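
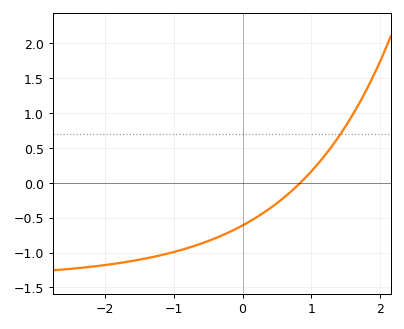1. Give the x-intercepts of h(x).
0.8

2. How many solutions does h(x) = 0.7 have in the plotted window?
1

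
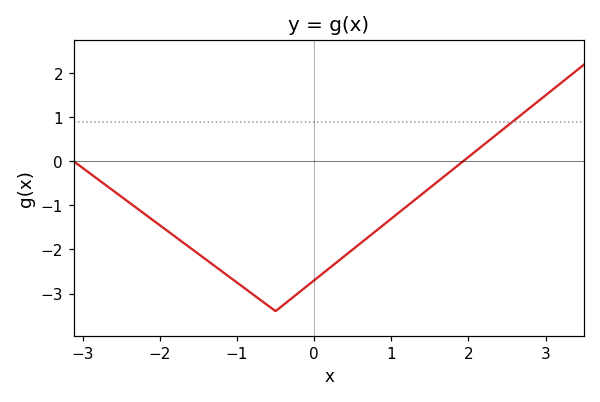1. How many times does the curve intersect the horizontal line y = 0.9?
1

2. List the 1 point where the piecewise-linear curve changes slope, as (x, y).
(-0.5, -3.4)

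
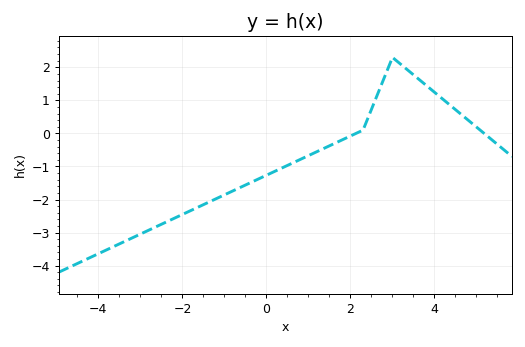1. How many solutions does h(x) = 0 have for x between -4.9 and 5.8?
2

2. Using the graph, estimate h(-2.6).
-2.81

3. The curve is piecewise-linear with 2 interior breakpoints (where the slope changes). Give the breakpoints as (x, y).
(2.3, 0.1); (3, 2.3)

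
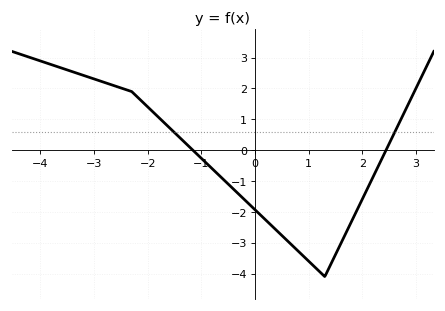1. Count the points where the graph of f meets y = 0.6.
2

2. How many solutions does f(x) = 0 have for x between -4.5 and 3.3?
2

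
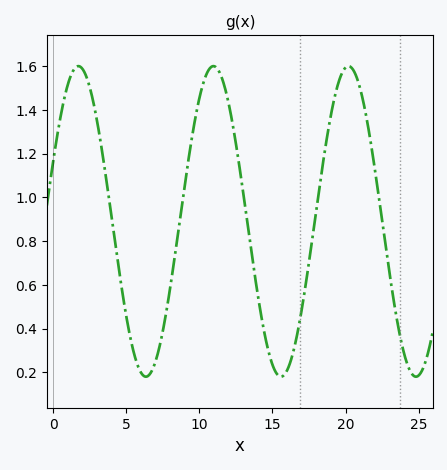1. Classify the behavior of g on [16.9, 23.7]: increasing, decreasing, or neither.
neither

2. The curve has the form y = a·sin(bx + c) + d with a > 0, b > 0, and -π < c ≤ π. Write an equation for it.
y = 0.71sin(0.68x + 0.4) + 0.89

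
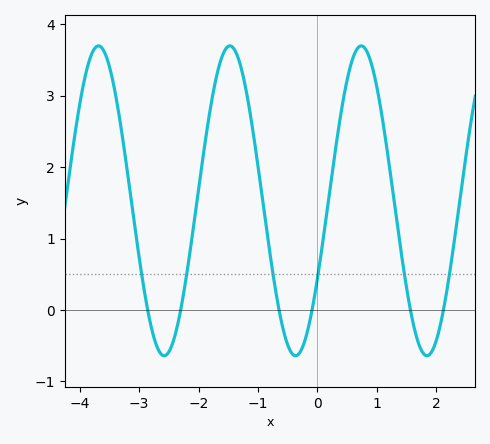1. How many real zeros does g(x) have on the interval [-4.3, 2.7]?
6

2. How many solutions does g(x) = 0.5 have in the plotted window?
6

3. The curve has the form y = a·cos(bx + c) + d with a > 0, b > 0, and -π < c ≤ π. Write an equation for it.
y = 2.17cos(2.84x - 2.1) + 1.53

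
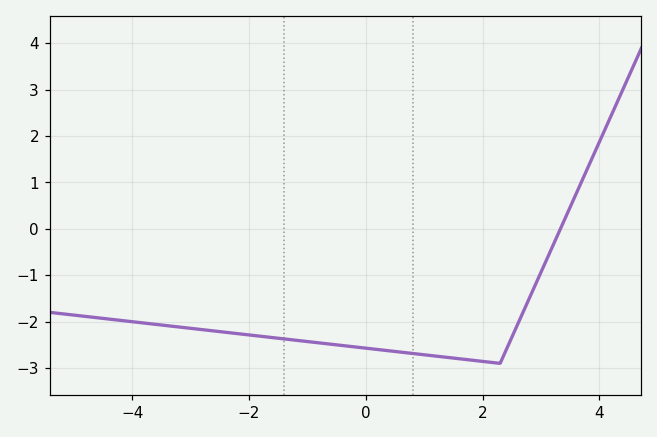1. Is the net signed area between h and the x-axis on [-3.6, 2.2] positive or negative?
negative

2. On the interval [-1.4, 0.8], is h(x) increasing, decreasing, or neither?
decreasing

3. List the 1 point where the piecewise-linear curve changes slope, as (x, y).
(2.3, -2.9)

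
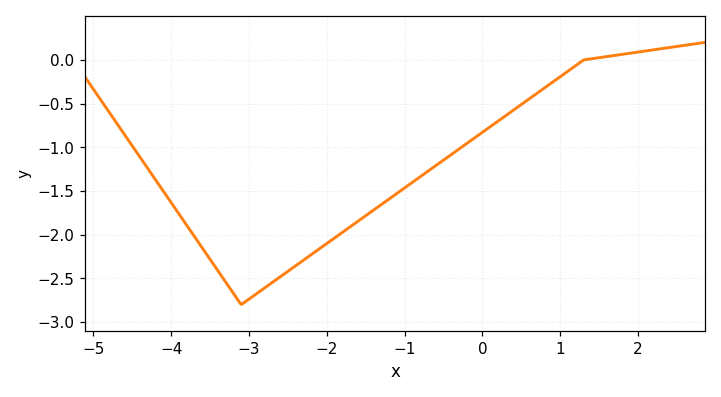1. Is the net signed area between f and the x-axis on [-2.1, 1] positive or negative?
negative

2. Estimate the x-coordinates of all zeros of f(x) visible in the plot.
1.3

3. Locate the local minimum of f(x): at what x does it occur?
-3.1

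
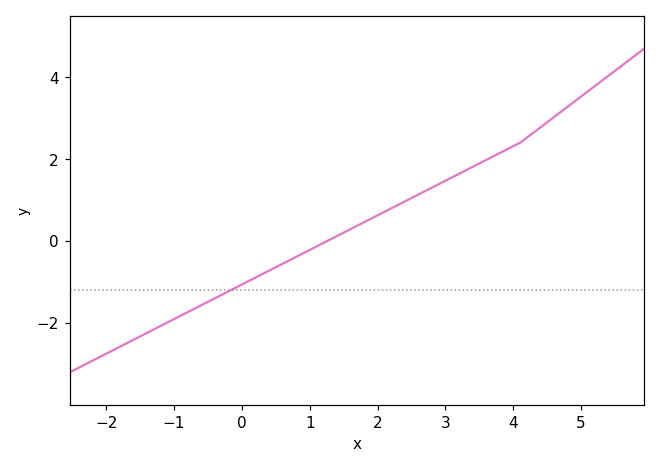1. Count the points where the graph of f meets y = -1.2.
1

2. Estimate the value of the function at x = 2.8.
1.3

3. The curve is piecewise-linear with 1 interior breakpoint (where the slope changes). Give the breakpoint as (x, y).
(4.1, 2.4)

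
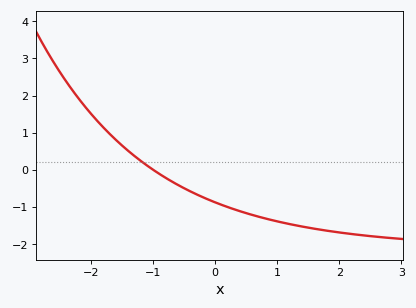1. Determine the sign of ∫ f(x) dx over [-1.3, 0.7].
negative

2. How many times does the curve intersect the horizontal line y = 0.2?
1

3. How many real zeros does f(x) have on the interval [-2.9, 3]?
1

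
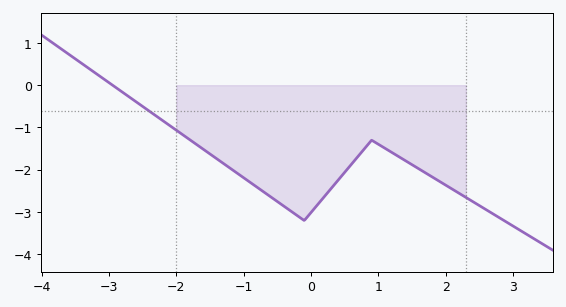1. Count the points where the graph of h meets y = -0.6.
1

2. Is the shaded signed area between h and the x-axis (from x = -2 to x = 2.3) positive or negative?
negative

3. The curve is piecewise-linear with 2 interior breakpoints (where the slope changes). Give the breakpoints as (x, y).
(-0.1, -3.2); (0.9, -1.3)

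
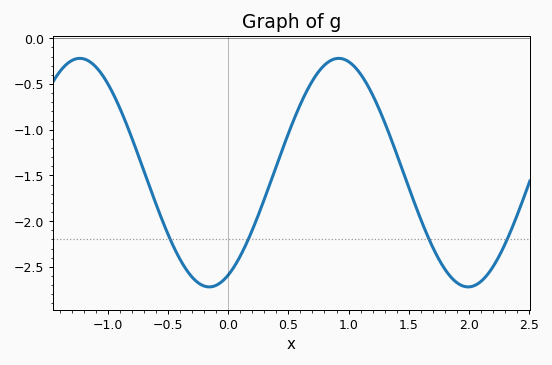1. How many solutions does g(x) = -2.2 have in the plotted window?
4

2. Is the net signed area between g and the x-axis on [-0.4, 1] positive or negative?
negative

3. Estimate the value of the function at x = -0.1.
-2.7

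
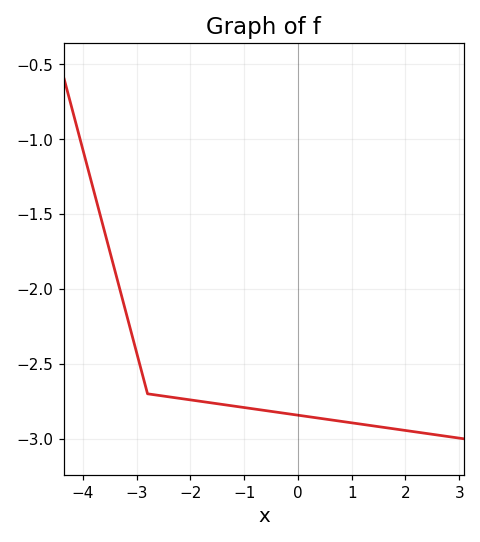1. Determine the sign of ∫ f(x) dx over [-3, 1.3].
negative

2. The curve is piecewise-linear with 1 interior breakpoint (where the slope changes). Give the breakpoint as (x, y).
(-2.8, -2.7)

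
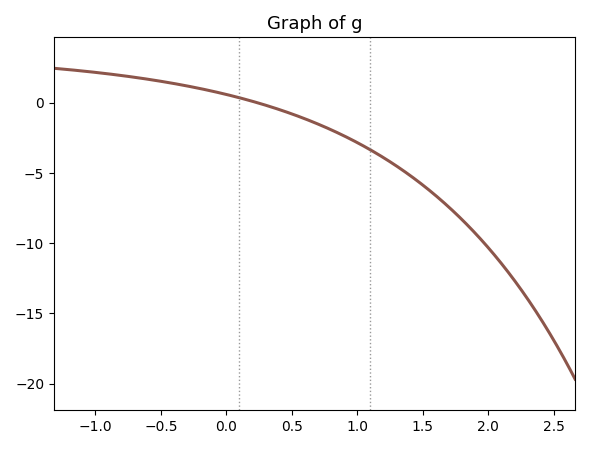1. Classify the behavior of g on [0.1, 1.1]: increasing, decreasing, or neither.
decreasing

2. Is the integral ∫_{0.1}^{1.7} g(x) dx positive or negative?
negative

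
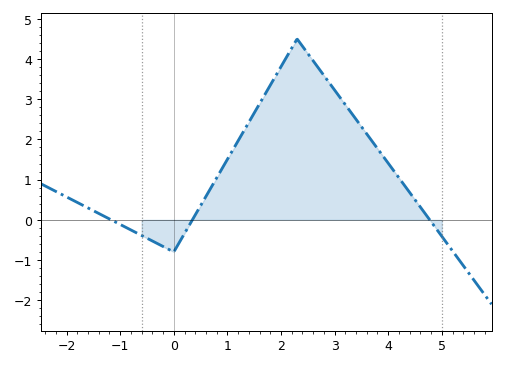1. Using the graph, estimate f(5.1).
-0.592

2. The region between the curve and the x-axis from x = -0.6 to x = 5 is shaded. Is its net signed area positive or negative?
positive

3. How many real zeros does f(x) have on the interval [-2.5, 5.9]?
3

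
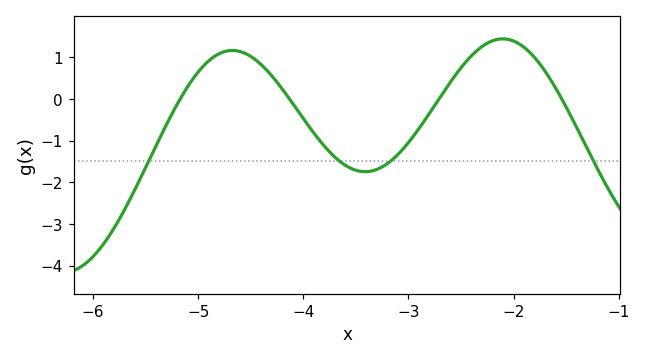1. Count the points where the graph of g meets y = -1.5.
4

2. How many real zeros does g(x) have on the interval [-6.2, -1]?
4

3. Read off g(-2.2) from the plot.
1.4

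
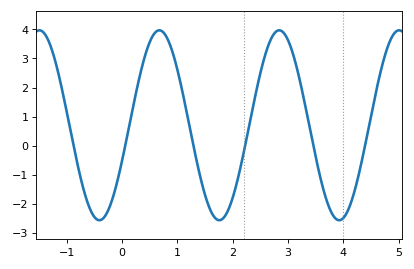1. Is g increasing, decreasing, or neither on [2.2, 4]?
neither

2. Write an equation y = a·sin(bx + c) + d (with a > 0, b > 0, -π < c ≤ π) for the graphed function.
y = 3.27sin(2.9x - 0.39) + 0.7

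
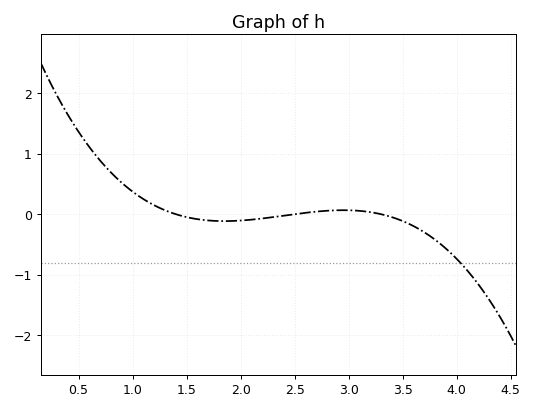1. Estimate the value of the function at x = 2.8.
0.1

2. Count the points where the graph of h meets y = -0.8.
1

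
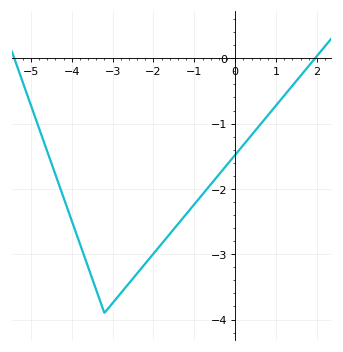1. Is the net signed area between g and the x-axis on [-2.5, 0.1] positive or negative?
negative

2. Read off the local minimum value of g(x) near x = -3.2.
-3.9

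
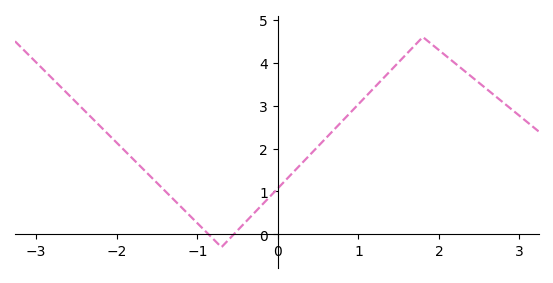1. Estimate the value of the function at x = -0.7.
-0.3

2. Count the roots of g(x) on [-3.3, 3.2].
2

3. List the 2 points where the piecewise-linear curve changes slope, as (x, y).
(-0.7, -0.3); (1.8, 4.6)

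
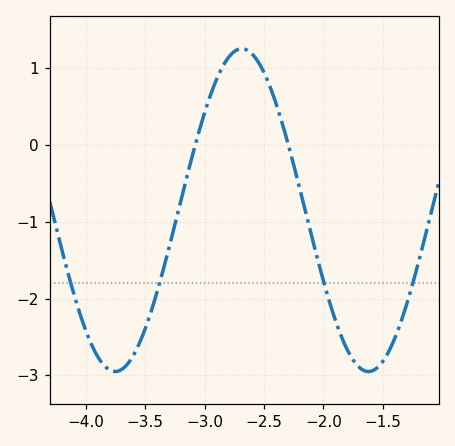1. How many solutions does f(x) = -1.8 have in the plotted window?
4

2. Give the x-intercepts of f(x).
-3.1, -2.3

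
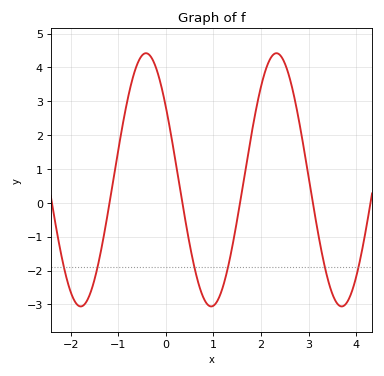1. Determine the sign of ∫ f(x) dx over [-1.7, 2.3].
positive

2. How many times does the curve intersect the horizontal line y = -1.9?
6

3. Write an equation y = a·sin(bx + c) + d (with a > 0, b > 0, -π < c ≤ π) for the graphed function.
y = 3.74sin(2.3x + 2.5) + 0.68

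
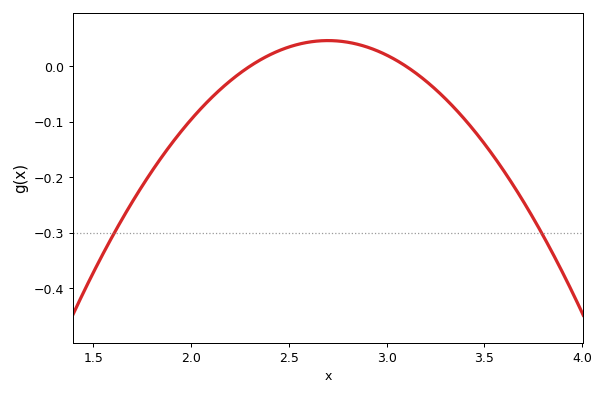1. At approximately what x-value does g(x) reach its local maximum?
2.7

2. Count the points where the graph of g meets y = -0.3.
2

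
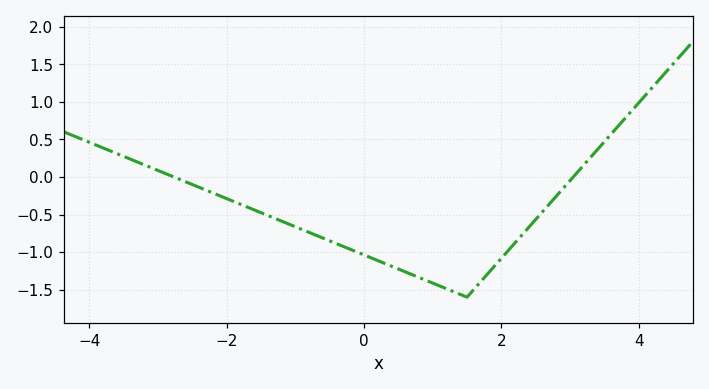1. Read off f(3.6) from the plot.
0.55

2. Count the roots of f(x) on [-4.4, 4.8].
2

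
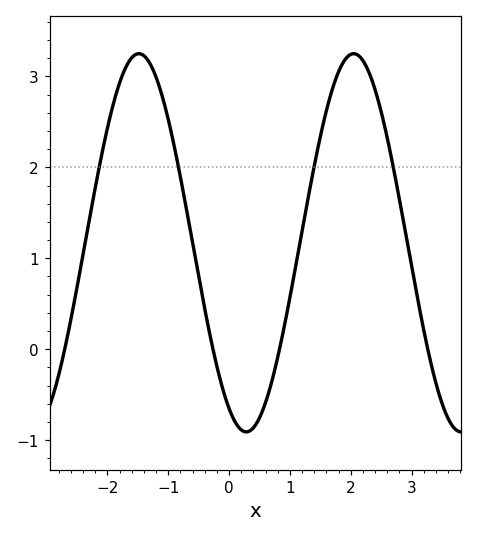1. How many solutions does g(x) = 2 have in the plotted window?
4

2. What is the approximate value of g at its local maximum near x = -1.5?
3.2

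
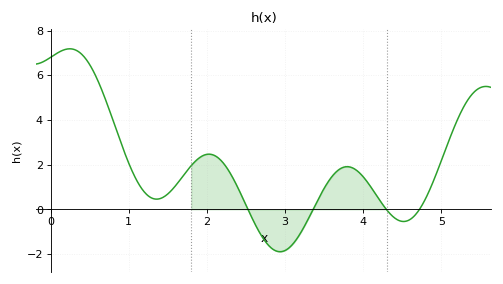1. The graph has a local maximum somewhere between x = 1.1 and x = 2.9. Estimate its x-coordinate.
2.03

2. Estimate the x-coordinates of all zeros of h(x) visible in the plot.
2.53, 3.36, 4.3, 4.72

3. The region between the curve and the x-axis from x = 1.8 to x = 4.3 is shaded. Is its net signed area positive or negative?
positive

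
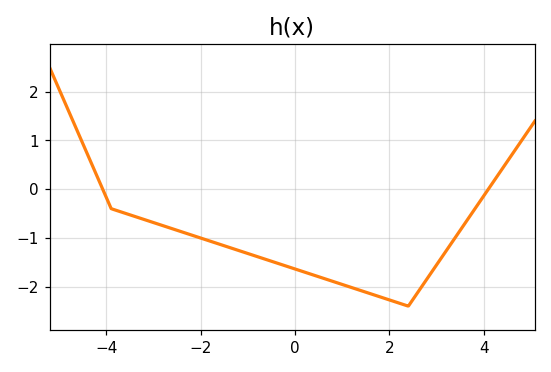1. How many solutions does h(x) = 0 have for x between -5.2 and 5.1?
2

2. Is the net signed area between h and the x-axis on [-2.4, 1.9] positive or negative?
negative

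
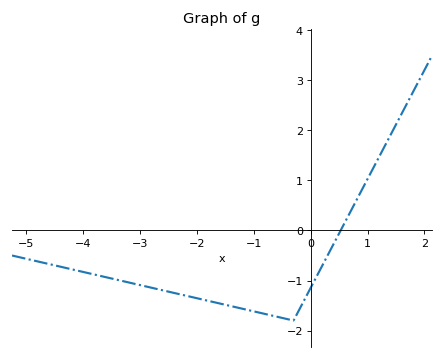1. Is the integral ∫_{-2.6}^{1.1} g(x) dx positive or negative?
negative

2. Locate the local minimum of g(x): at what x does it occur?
-0.3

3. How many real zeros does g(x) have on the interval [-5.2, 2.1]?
1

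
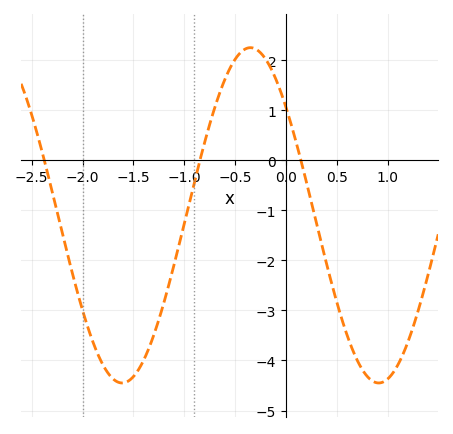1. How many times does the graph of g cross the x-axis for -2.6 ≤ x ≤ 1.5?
3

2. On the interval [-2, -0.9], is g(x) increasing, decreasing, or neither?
neither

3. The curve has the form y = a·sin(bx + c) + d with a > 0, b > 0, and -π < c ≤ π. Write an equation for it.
y = 3.35sin(2.49x + 2.44) - 1.1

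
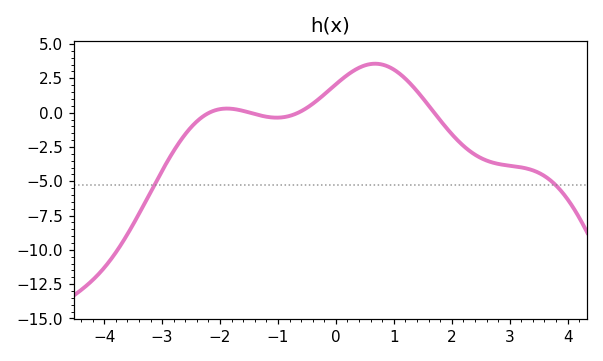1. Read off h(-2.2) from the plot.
0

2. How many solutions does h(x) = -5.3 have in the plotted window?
2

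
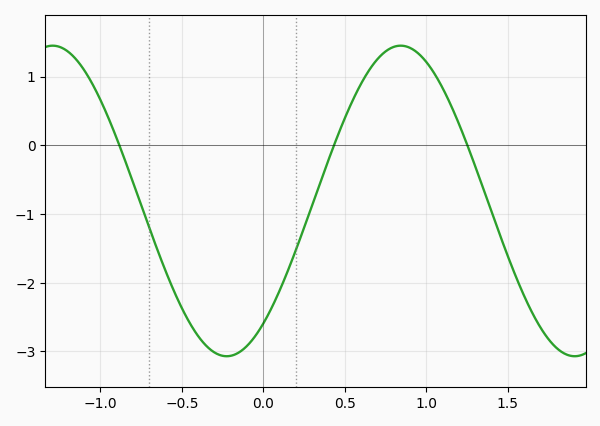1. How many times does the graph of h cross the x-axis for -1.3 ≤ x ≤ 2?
3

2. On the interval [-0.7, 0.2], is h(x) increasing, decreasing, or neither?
neither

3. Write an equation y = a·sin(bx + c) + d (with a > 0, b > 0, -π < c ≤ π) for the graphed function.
y = 2.26sin(2.9x - 0.91) - 0.81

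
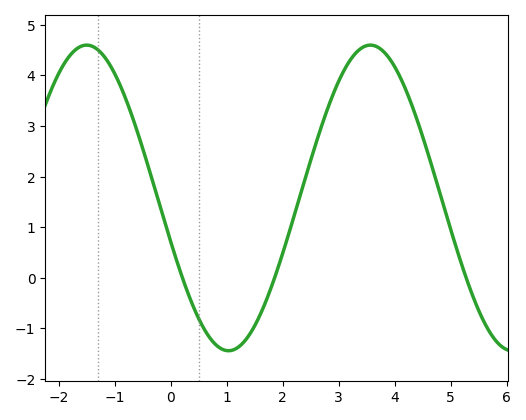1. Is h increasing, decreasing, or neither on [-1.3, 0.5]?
decreasing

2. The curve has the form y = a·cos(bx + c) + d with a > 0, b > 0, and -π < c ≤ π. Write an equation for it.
y = 3.02cos(1.2x + 1.9) + 1.58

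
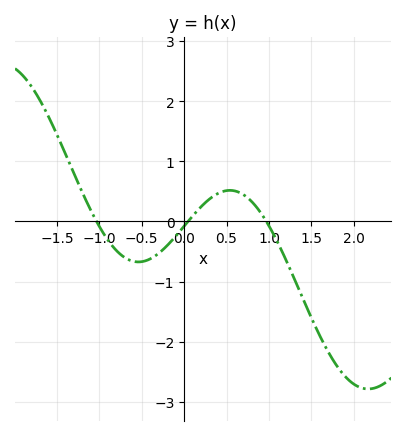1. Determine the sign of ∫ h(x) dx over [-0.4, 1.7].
negative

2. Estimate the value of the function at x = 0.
-0.1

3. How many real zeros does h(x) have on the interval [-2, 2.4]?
3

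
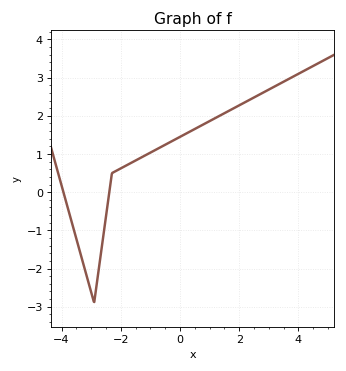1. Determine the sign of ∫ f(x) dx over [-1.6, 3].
positive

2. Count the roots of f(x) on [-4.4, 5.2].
2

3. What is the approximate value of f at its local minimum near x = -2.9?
-2.9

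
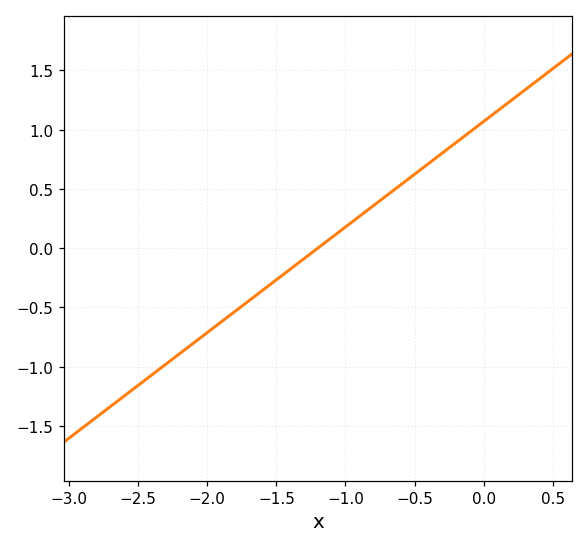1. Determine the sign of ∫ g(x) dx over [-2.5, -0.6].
negative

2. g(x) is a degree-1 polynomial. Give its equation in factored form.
y = 0.89(x + 1.2)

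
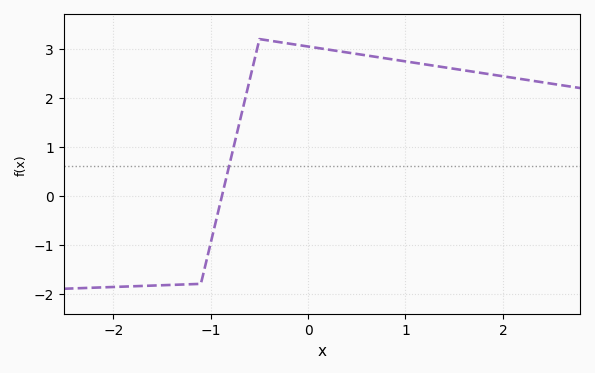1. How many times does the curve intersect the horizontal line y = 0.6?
1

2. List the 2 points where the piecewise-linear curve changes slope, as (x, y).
(-1.1, -1.8); (-0.5, 3.2)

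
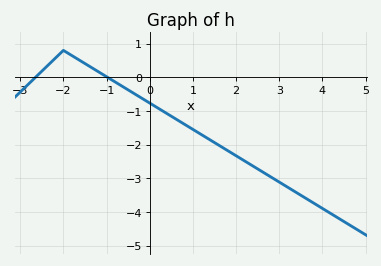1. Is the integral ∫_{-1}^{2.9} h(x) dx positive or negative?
negative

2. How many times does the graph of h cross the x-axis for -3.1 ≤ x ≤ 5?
2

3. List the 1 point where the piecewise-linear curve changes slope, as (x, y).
(-2, 0.8)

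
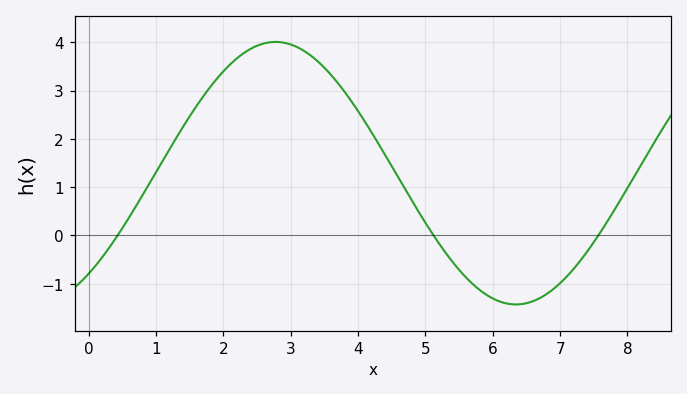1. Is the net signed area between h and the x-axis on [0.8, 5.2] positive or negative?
positive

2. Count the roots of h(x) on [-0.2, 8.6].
3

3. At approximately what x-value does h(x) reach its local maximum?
2.8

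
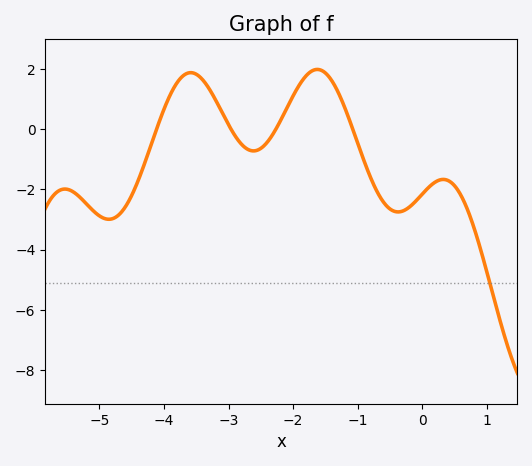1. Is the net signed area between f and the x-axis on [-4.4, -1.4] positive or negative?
positive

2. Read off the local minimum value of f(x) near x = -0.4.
-2.8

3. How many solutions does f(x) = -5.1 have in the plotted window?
1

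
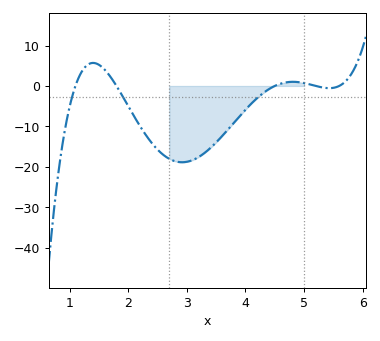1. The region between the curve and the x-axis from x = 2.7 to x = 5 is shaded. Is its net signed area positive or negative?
negative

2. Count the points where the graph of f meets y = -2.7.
3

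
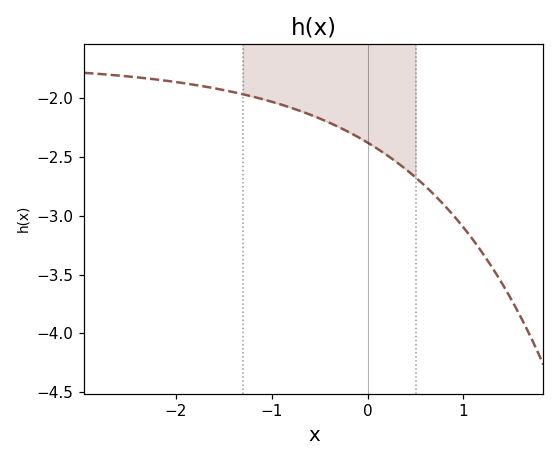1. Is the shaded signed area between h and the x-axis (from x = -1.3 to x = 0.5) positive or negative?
negative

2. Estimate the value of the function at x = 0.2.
-2.5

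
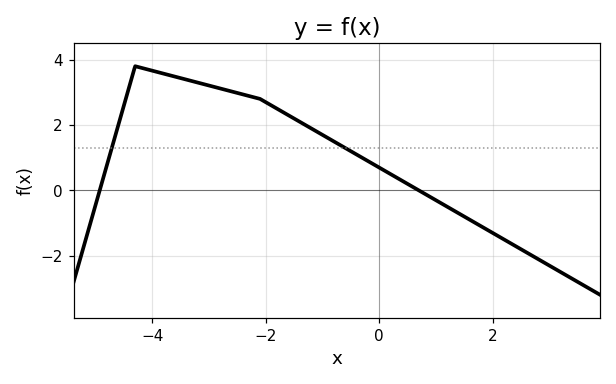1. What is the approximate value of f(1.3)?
-0.603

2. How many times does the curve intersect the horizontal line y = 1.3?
2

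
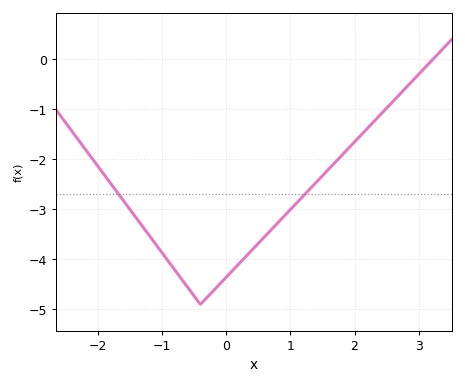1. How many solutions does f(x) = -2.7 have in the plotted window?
2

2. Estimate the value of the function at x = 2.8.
-0.6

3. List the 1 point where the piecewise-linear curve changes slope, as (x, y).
(-0.4, -4.9)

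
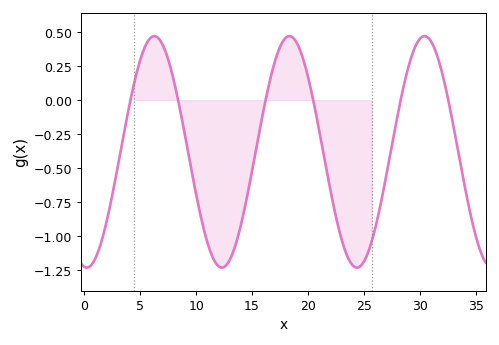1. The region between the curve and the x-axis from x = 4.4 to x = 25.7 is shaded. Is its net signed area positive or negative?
negative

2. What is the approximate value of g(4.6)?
0.18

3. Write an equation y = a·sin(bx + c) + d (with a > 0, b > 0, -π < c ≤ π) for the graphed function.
y = 0.85sin(0.52x - 1.7) - 0.38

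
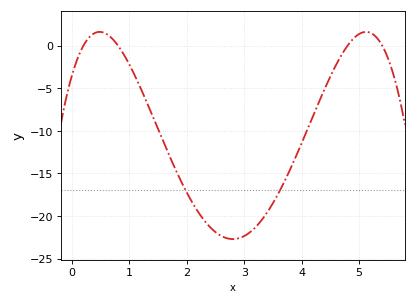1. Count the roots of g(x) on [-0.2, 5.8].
4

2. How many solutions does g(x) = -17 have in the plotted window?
2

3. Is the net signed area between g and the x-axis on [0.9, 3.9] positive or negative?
negative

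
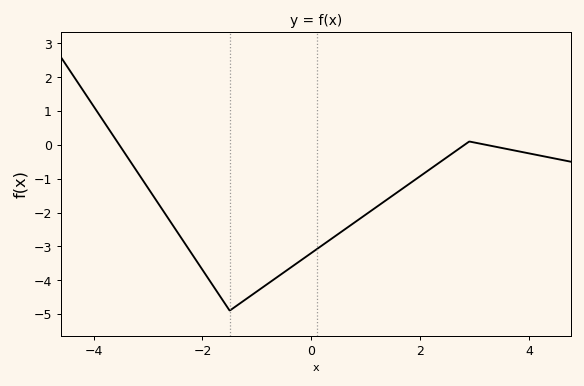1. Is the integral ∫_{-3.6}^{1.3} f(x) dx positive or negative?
negative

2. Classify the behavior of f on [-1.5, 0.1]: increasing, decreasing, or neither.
increasing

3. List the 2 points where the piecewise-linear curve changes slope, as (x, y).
(-1.5, -4.9); (2.9, 0.1)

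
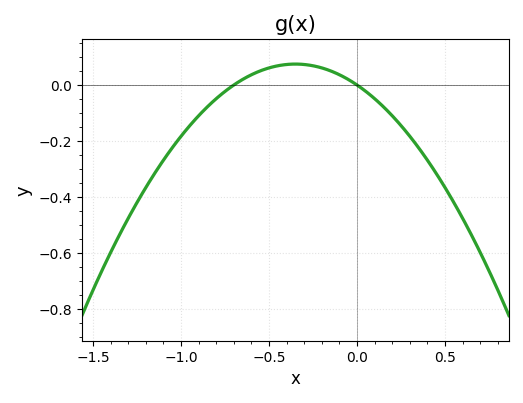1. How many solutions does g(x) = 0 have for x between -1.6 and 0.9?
2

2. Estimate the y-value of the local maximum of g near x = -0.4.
0.075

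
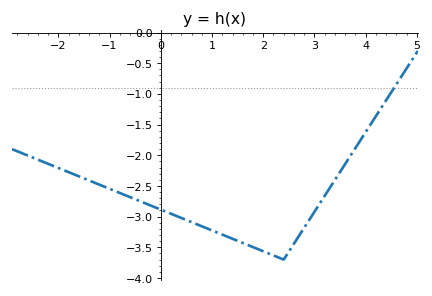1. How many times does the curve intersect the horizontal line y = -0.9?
1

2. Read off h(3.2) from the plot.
-2.65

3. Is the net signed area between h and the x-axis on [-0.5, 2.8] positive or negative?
negative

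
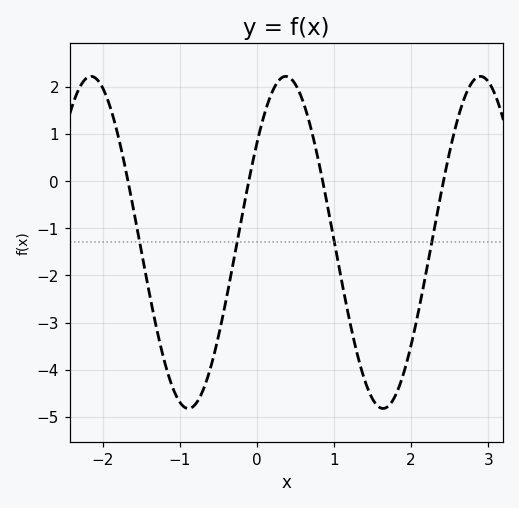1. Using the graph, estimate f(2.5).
0.632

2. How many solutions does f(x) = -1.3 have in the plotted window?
4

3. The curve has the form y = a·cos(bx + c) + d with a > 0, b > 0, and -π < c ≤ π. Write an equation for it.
y = 3.52cos(2.49x - 0.932) - 1.3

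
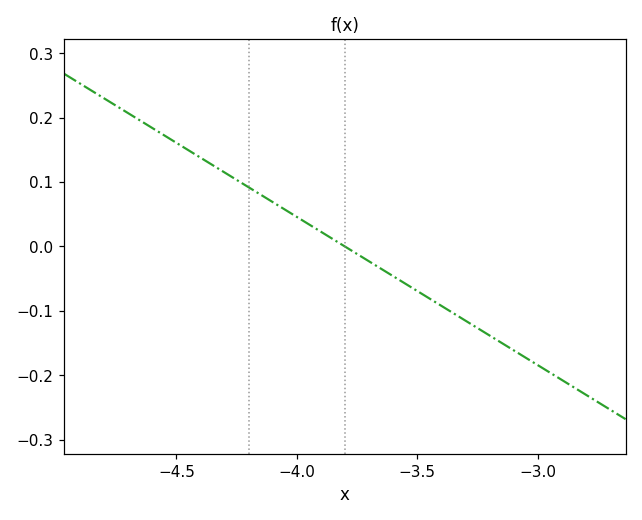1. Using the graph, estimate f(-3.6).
-0.046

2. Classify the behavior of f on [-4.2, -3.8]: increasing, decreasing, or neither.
decreasing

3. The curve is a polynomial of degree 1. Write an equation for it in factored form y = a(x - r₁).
y = -0.23(x + 3.8)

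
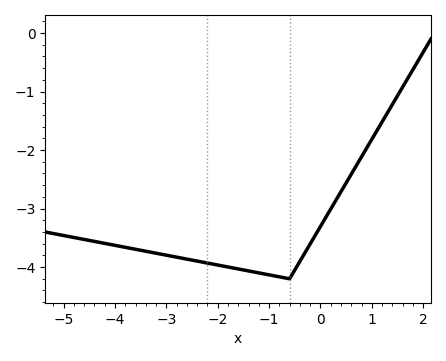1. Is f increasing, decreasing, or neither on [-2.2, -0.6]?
decreasing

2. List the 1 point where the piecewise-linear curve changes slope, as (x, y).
(-0.6, -4.2)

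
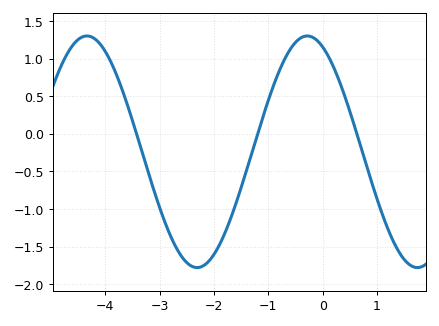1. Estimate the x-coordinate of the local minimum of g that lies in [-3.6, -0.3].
-2.3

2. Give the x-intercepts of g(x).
-3.4, -1.2, 0.6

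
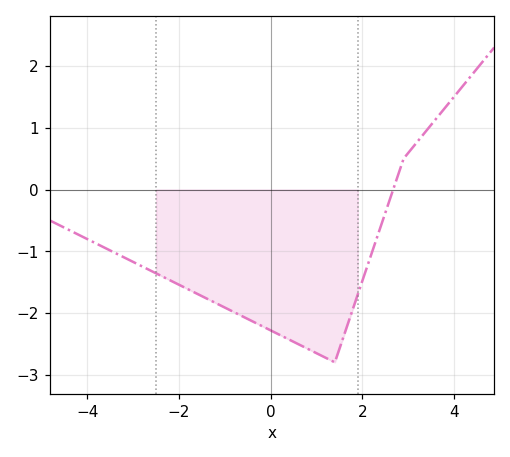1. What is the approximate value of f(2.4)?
-0.6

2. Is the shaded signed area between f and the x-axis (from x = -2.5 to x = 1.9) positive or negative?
negative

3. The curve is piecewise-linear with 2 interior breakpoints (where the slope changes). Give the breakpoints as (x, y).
(1.4, -2.8); (2.9, 0.5)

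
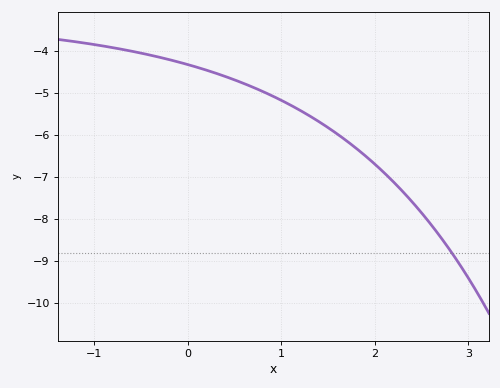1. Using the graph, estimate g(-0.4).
-4.11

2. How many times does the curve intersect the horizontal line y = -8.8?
1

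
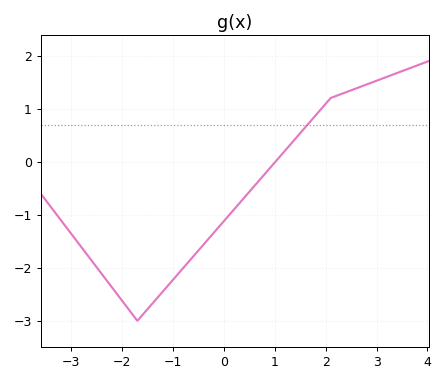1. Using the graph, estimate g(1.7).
0.758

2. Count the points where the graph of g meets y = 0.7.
1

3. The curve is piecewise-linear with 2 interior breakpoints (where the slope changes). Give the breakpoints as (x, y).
(-1.7, -3); (2.1, 1.2)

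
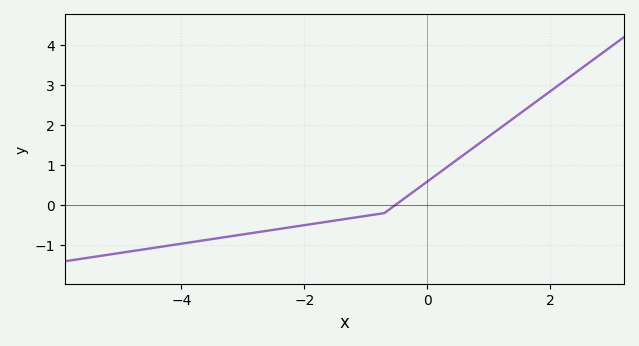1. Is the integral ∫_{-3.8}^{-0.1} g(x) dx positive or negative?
negative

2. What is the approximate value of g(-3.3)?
-0.8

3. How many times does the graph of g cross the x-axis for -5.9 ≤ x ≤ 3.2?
1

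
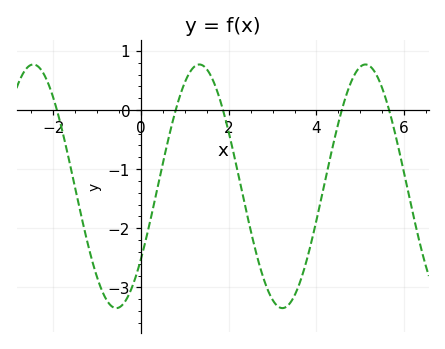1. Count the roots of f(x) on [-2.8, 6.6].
5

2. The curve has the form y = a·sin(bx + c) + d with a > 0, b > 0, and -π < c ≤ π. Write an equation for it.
y = 2.06sin(1.66x - 0.64) - 1.29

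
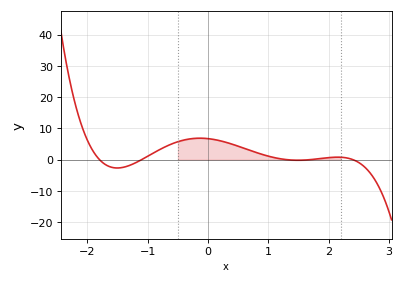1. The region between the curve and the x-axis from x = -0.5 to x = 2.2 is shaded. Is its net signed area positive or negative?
positive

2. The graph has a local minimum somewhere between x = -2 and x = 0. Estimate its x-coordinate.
-1.5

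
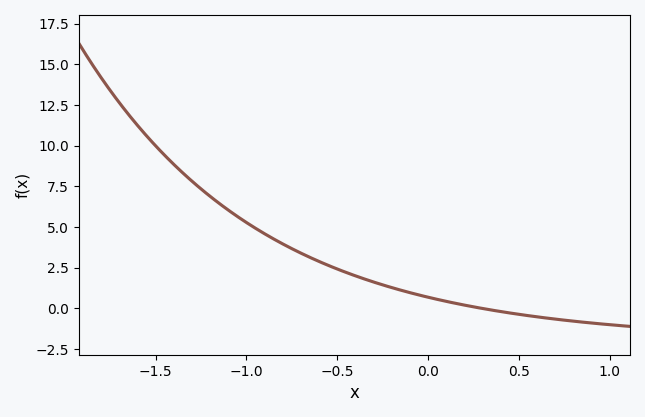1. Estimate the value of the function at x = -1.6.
11.2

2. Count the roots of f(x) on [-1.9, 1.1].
1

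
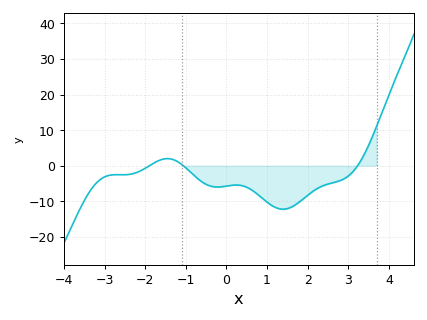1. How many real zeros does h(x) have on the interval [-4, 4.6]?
3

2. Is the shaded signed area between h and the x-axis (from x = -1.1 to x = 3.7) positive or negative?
negative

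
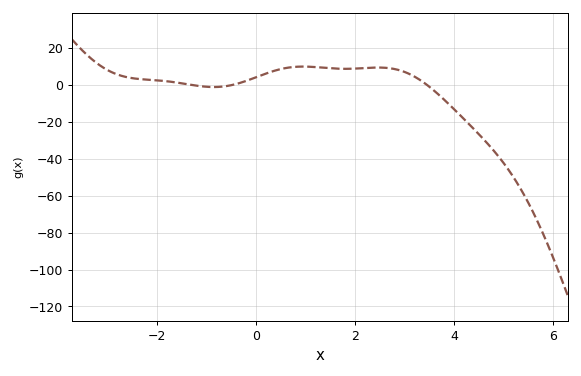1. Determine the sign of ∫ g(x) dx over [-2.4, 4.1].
positive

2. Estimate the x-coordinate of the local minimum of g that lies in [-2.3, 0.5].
-0.846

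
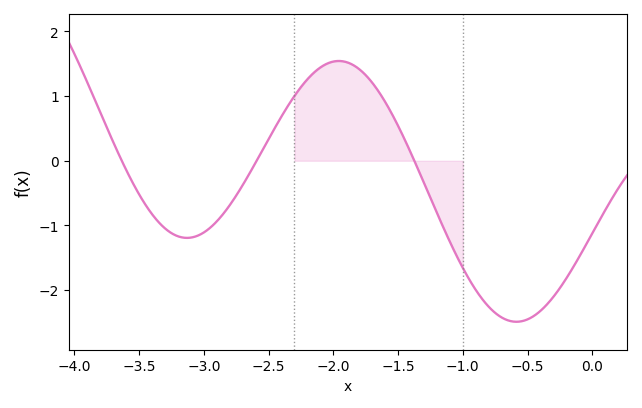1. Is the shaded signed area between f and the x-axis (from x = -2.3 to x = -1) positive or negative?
positive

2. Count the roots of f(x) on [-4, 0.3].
3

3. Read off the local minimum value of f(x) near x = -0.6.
-2.49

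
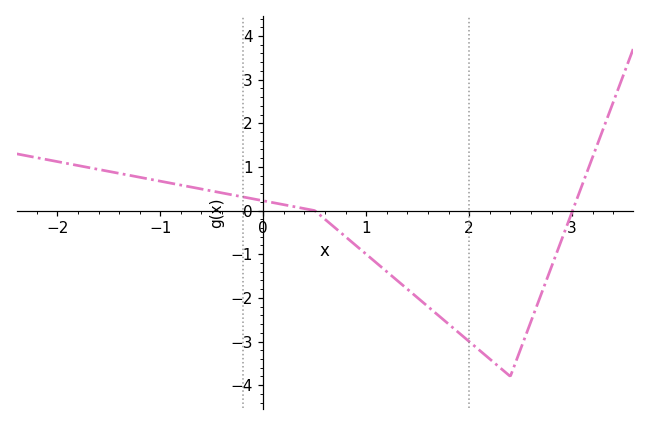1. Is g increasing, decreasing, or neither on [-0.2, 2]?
decreasing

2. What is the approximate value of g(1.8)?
-2.6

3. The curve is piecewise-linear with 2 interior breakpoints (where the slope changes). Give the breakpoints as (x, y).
(0.5, 0); (2.4, -3.8)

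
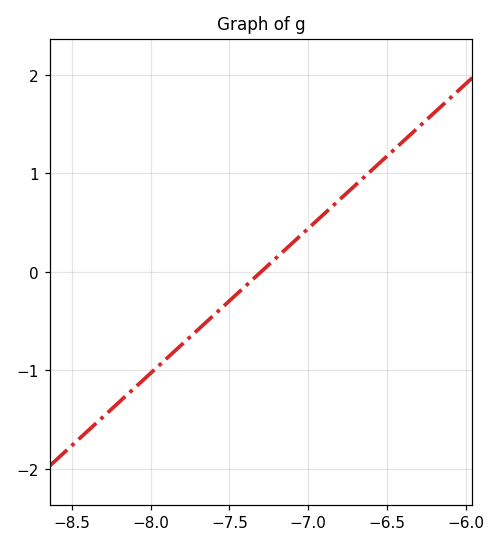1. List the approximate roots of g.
-7.3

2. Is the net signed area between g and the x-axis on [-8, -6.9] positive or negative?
negative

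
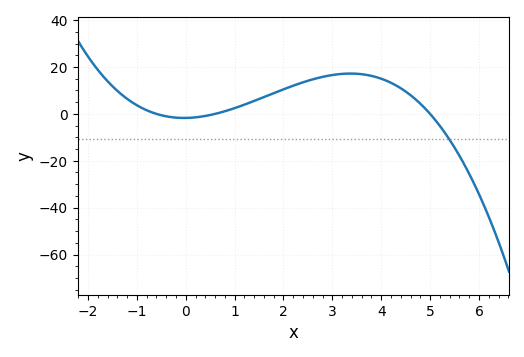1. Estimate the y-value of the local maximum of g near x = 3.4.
18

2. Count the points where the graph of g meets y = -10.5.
1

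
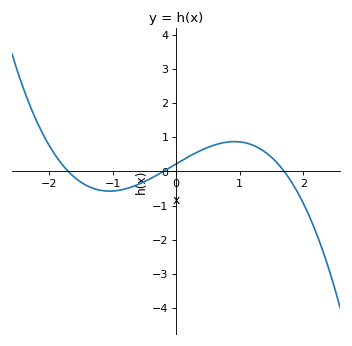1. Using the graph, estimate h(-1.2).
-0.6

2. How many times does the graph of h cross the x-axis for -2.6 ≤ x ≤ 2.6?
3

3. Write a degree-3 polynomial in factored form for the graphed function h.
y = -0.38(x + 1.7)(x + 0.2)(x - 1.7)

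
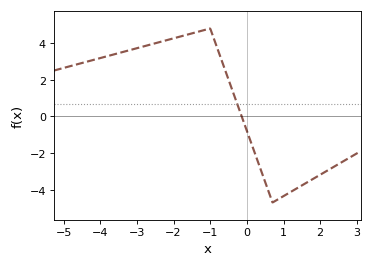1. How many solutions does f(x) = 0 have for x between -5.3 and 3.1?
1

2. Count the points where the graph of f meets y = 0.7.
1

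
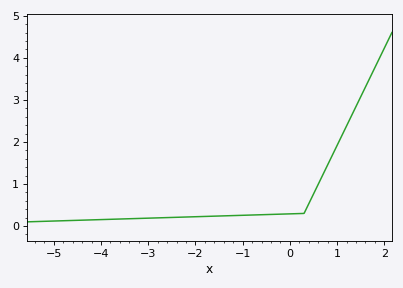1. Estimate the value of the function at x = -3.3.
0.2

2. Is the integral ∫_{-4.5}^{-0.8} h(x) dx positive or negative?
positive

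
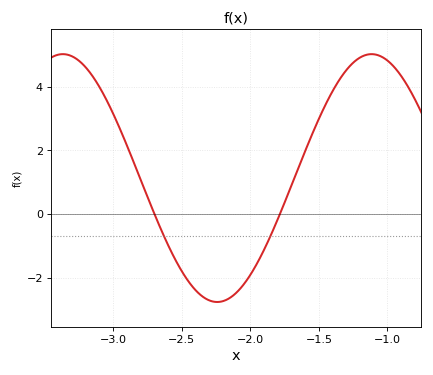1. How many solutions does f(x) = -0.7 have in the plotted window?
2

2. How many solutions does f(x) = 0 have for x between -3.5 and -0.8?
2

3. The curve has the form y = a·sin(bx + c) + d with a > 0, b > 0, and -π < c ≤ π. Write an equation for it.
y = 3.9sin(2.8x - 1.6) + 1.13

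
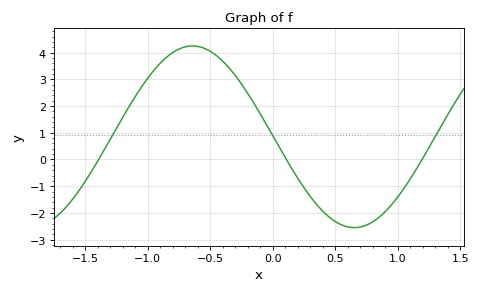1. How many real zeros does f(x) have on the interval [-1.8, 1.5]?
3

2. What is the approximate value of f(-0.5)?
4.05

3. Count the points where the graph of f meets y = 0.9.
3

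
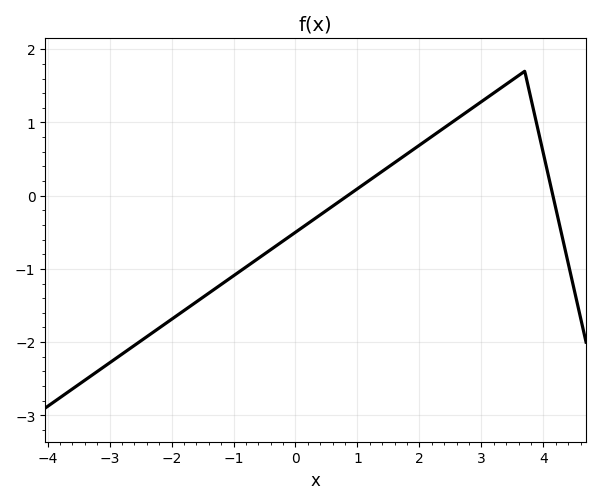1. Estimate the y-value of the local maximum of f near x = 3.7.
1.7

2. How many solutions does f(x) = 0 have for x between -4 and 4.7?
2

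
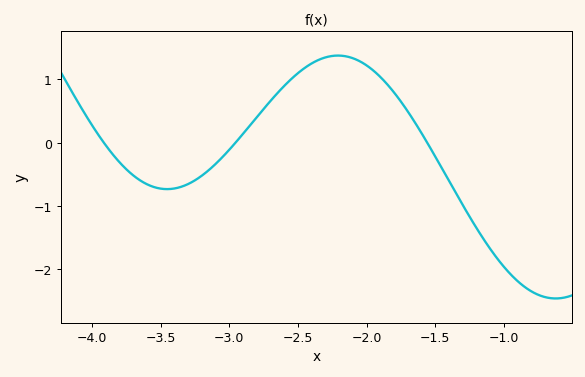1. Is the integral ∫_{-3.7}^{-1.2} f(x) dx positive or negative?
positive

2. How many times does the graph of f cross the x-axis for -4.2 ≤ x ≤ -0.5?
3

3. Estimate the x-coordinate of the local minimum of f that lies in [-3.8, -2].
-3.45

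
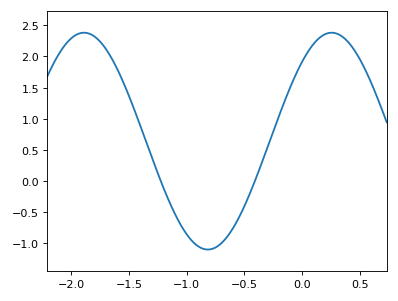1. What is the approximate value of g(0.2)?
2.36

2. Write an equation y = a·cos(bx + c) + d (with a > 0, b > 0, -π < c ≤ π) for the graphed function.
y = 1.74cos(2.93x - 0.75) + 0.64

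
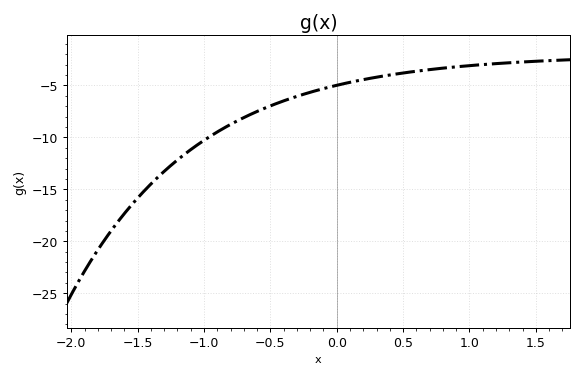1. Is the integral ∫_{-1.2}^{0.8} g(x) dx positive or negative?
negative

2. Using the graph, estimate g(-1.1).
-11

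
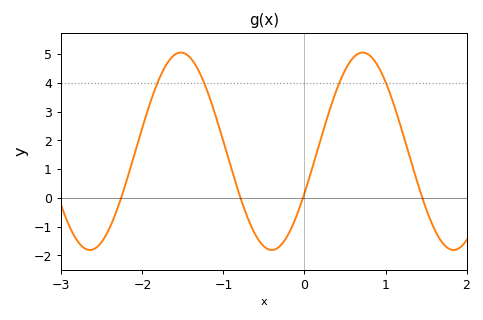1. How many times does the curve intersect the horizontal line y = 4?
4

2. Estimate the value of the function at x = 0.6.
4.86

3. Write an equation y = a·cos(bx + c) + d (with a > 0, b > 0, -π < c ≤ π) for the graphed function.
y = 3.43cos(2.8x - 2.01) + 1.62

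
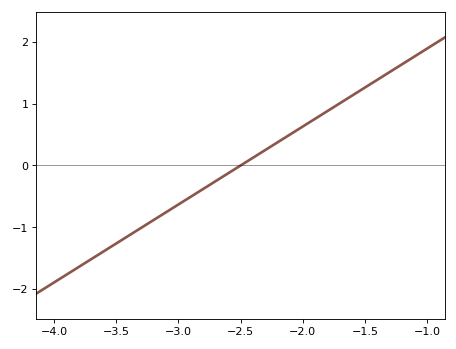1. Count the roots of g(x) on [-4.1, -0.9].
1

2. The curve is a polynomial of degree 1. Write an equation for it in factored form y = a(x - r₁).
y = 1.26(x + 2.5)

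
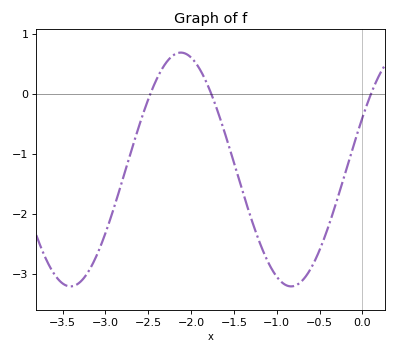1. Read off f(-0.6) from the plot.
-2.9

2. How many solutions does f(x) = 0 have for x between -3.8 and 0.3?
3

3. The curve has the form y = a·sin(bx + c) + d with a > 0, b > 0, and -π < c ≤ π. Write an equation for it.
y = 1.95sin(2.4x + 0.46) - 1.26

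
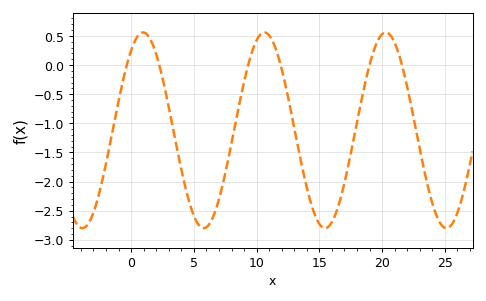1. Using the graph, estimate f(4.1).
-1.9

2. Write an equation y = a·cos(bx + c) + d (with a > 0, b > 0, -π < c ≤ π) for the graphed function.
y = 1.68cos(0.65x - 0.62) - 1.12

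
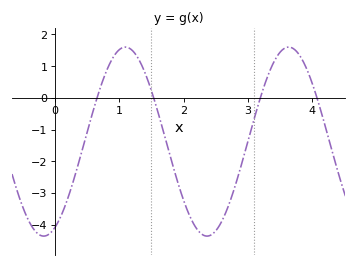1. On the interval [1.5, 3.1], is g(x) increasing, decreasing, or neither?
neither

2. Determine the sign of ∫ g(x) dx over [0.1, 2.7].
negative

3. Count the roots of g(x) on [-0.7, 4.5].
4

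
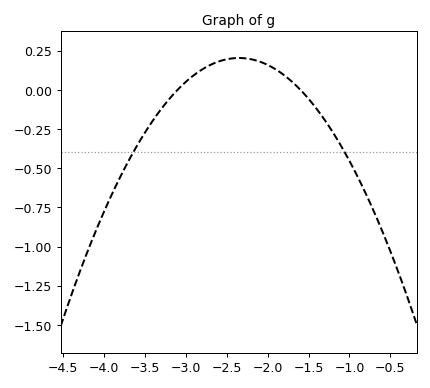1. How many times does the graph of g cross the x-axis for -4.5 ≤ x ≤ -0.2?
2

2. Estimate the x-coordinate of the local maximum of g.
-2.35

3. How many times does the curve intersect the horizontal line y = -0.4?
2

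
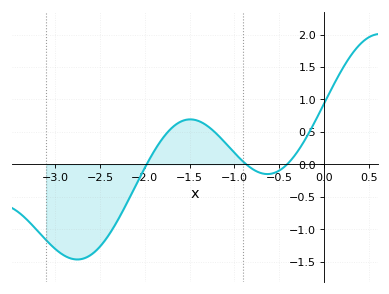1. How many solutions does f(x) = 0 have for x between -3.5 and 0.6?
3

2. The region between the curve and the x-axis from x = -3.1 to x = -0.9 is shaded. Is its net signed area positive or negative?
negative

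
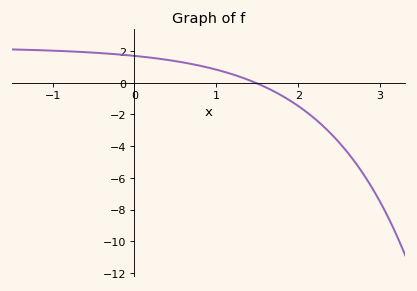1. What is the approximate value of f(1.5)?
-0.051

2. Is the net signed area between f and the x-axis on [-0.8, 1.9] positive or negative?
positive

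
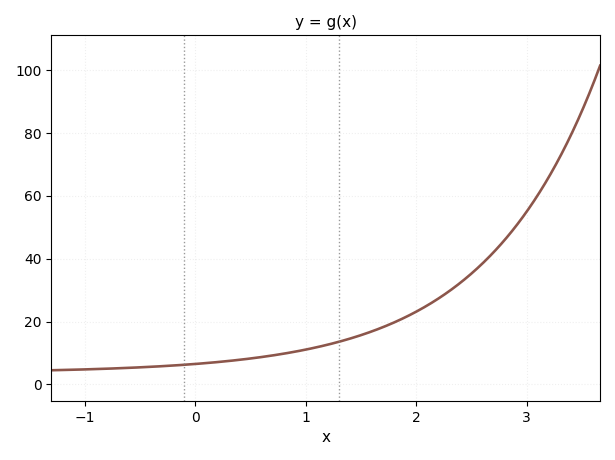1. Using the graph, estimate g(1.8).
19.7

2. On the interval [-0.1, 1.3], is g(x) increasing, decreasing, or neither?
increasing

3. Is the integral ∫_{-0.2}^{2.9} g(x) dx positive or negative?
positive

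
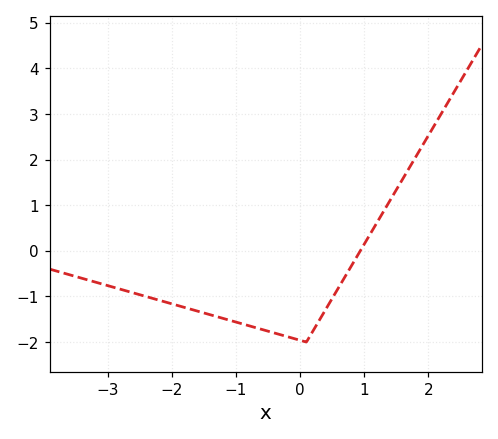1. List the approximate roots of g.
0.9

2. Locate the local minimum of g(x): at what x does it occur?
0.1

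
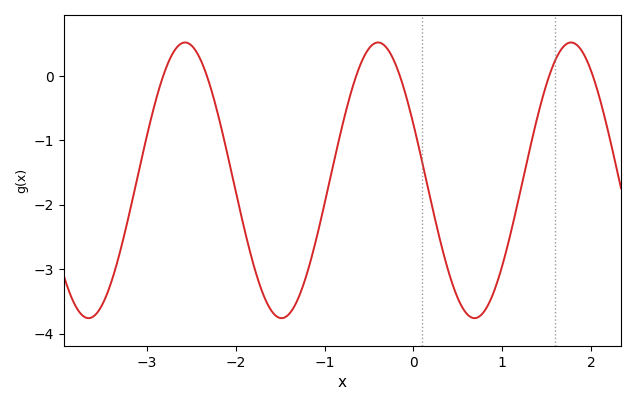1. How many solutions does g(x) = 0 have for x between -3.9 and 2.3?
6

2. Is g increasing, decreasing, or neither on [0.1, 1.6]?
neither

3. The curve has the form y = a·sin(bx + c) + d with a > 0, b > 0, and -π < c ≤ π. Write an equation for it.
y = 2.14sin(2.89x + 2.72) - 1.62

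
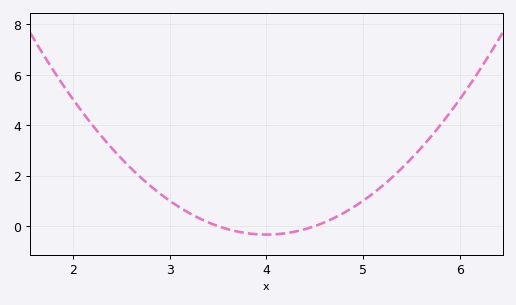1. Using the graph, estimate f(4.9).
0.75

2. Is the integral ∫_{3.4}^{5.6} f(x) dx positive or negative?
positive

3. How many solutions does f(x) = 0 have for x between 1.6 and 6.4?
2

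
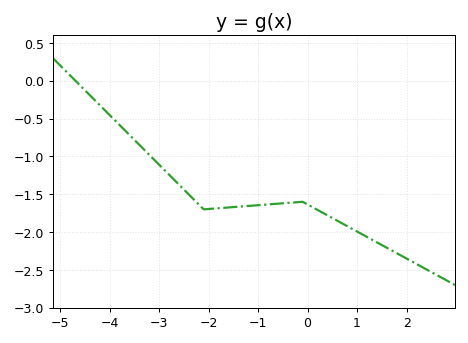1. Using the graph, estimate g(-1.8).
-1.7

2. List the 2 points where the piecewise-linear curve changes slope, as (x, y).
(-2.1, -1.7); (-0.1, -1.6)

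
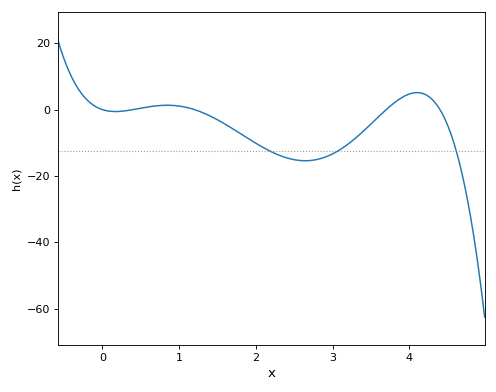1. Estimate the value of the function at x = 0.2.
0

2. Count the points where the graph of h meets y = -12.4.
3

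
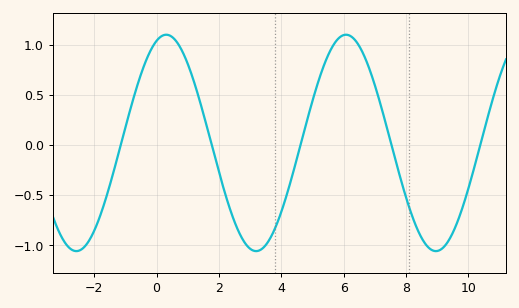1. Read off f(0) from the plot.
1.05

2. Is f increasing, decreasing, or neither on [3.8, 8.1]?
neither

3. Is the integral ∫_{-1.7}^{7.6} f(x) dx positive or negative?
positive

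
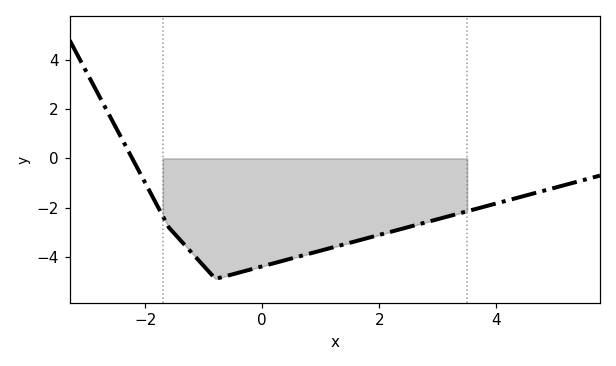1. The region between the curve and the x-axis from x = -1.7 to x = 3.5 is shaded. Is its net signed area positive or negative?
negative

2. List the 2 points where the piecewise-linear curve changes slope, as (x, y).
(-1.6, -2.8); (-0.8, -4.9)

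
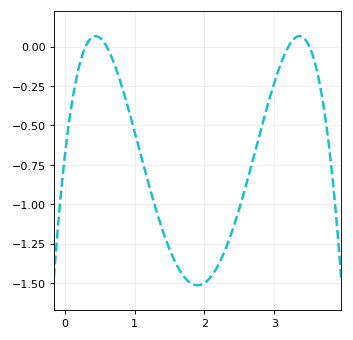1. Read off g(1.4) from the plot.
-1.16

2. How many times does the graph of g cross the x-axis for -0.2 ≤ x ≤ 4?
4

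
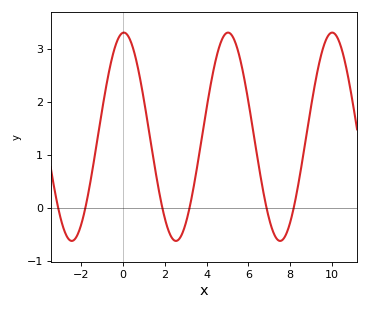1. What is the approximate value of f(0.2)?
3.27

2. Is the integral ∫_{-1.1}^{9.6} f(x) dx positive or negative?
positive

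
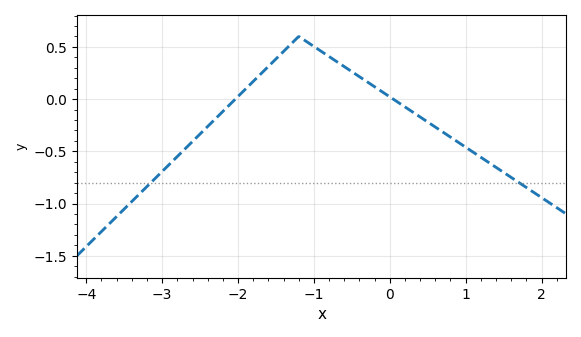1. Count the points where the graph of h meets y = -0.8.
2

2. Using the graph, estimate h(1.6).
-0.75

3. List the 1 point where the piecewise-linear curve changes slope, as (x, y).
(-1.2, 0.6)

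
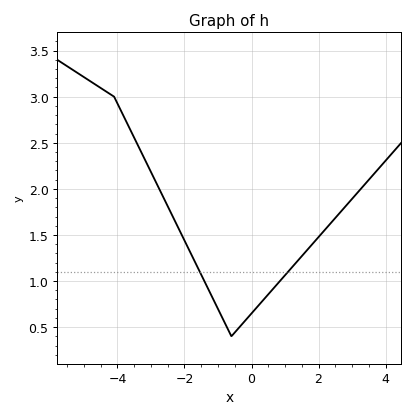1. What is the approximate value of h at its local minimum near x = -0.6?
0.401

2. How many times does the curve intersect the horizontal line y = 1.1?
2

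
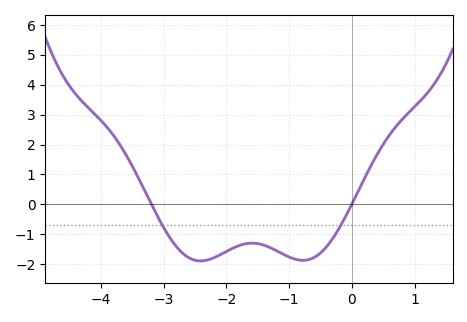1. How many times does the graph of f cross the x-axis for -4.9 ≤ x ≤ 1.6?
2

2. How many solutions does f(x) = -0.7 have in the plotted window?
2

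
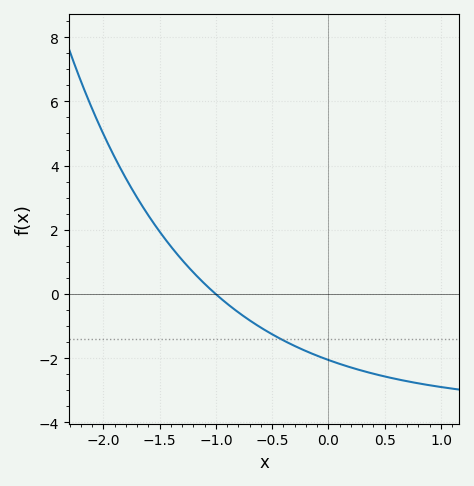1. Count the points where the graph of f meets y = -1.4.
1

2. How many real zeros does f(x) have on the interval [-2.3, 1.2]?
1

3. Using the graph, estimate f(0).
-2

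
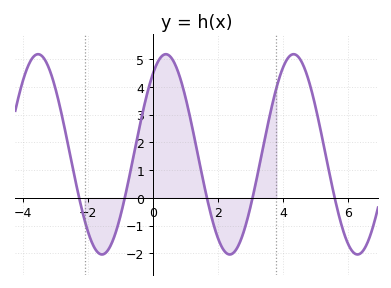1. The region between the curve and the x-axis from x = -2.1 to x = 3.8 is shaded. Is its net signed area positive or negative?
positive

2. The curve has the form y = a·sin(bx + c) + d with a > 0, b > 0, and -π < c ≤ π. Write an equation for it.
y = 3.61sin(1.6x + 0.932) + 1.57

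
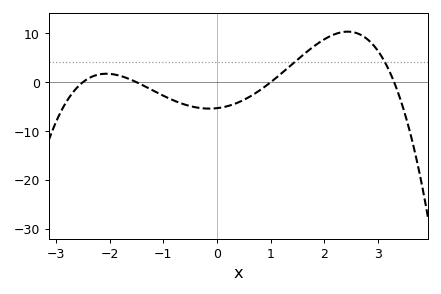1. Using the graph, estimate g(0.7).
-2.36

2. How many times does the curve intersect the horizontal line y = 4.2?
2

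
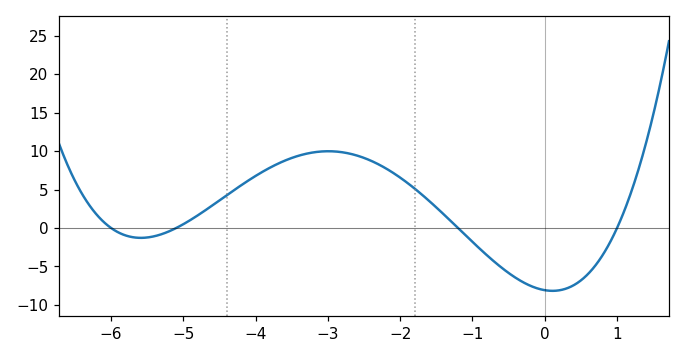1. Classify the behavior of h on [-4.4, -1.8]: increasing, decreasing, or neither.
neither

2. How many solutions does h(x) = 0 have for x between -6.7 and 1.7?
4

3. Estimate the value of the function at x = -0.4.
-6.5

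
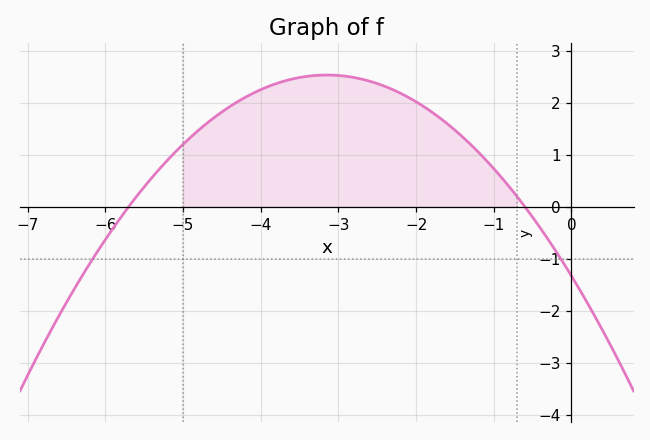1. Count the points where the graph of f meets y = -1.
2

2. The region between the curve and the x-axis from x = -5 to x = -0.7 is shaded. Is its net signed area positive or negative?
positive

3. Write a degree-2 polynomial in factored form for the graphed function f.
y = -0.39(x + 5.7)(x + 0.6)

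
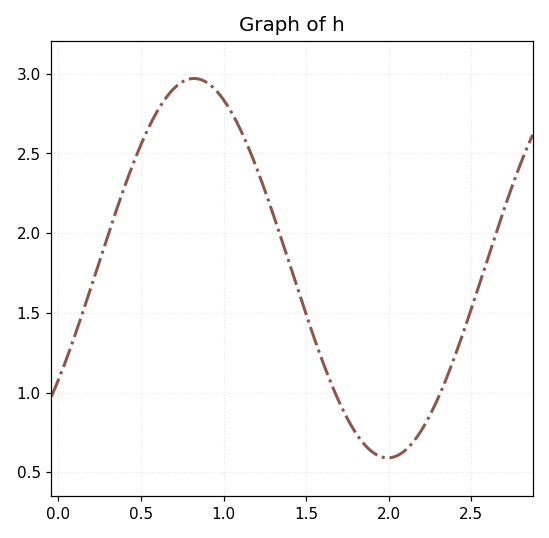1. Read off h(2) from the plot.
0.6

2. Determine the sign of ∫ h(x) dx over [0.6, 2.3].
positive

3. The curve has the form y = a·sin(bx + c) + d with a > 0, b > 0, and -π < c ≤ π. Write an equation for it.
y = 1.19sin(2.7x - 0.63) + 1.78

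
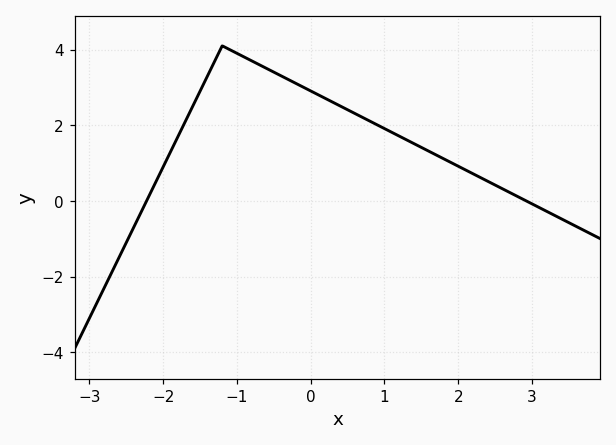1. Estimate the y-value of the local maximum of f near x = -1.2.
4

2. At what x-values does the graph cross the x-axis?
-2.2, 2.9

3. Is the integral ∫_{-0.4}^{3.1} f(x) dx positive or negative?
positive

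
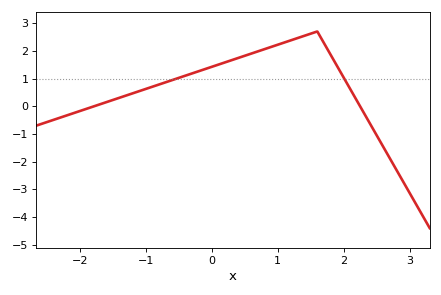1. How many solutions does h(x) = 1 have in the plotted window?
2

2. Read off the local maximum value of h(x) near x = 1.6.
2.7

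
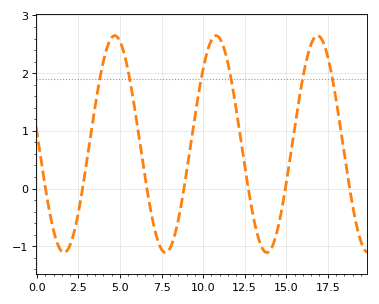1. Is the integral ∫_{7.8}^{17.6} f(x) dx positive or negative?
positive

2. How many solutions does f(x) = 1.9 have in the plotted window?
6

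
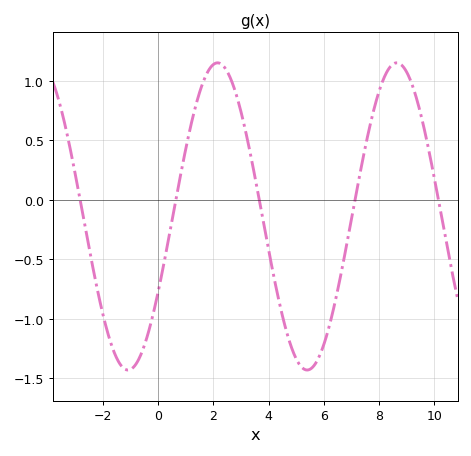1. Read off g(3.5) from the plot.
0.202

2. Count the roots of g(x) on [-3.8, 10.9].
5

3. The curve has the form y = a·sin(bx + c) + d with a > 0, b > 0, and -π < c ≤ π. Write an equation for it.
y = 1.29sin(0.97x - 0.522) - 0.14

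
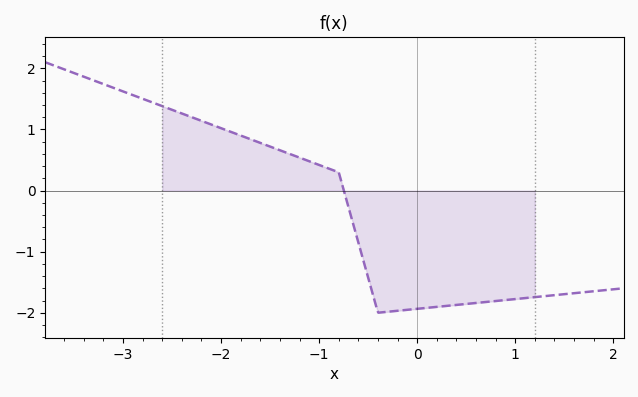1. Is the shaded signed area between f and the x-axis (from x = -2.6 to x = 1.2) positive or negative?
negative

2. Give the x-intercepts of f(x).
-0.7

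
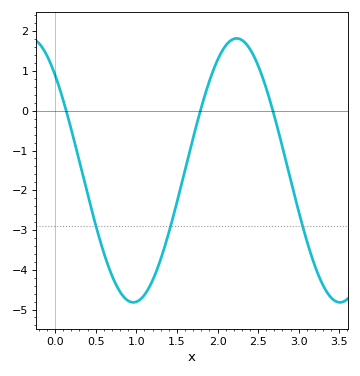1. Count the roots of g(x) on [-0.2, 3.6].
3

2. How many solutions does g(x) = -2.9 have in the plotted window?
3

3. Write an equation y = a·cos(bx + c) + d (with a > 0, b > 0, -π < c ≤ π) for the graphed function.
y = 3.32cos(2.47x + 0.762) - 1.5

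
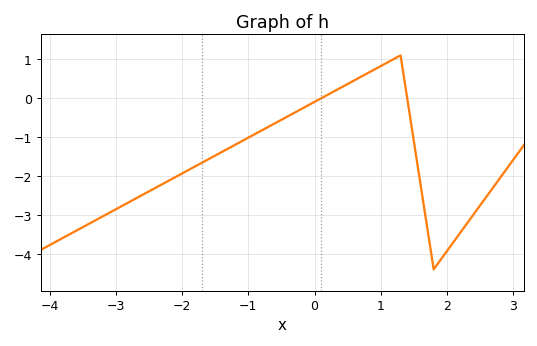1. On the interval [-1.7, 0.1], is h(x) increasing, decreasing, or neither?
increasing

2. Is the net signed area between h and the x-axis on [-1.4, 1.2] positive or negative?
negative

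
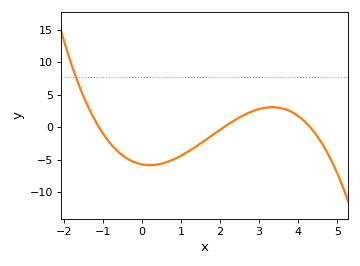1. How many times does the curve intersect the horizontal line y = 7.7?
1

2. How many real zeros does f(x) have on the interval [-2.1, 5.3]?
3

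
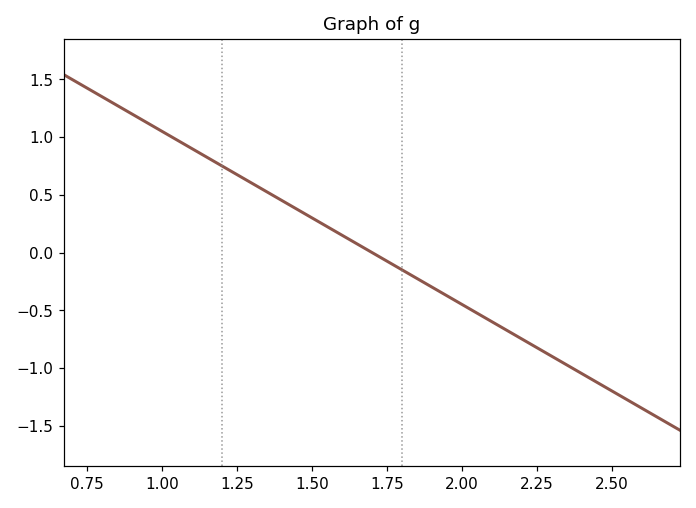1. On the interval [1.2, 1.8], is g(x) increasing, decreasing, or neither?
decreasing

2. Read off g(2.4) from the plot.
-1.05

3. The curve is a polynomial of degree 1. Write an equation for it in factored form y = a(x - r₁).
y = -1.5(x - 1.7)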